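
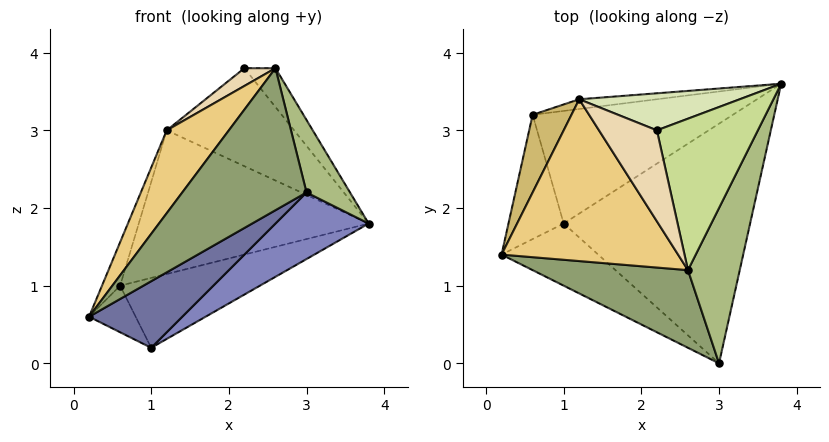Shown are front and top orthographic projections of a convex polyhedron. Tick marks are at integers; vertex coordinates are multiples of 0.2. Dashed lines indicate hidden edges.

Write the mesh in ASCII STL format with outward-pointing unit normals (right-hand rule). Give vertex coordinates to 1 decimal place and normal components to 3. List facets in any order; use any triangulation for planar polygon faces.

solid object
 facet normal 0.024 -0.731 -0.682
  outer loop
   vertex 1.0 1.8 0.2
   vertex 3.0 0.0 2.2
   vertex 0.2 1.4 0.6
  endloop
 endfacet
 facet normal 0.586 -0.217 -0.781
  outer loop
   vertex 1.0 1.8 0.2
   vertex 3.8 3.6 1.8
   vertex 3.0 0.0 2.2
  endloop
 endfacet
 facet normal -0.541 0.295 -0.787
  outer loop
   vertex 1.0 1.8 0.2
   vertex 0.2 1.4 0.6
   vertex 0.6 3.2 1.0
  endloop
 endfacet
 facet normal 0.145 0.522 -0.841
  outer loop
   vertex 1.0 1.8 0.2
   vertex 0.6 3.2 1.0
   vertex 3.8 3.6 1.8
  endloop
 endfacet
 facet normal -0.580 -0.714 0.391
  outer loop
   vertex 2.6 1.2 3.8
   vertex 0.2 1.4 0.6
   vertex 3.0 0.0 2.2
  endloop
 endfacet
 facet normal 0.921 -0.165 0.354
  outer loop
   vertex 2.6 1.2 3.8
   vertex 3.0 0.0 2.2
   vertex 3.8 3.6 1.8
  endloop
 endfacet
 facet normal 0.745 0.166 0.646
  outer loop
   vertex 2.6 1.2 3.8
   vertex 3.8 3.6 1.8
   vertex 2.2 3.0 3.8
  endloop
 endfacet
 facet normal 0.091 0.932 0.352
  outer loop
   vertex 1.2 3.4 3.0
   vertex 2.2 3.0 3.8
   vertex 3.8 3.6 1.8
  endloop
 endfacet
 facet normal -0.107 0.992 -0.067
  outer loop
   vertex 1.2 3.4 3.0
   vertex 3.8 3.6 1.8
   vertex 0.6 3.2 1.0
  endloop
 endfacet
 facet normal -0.951 0.151 0.270
  outer loop
   vertex 1.2 3.4 3.0
   vertex 0.6 3.2 1.0
   vertex 0.2 1.4 0.6
  endloop
 endfacet
 facet normal -0.775 -0.288 0.563
  outer loop
   vertex 1.2 3.4 3.0
   vertex 0.2 1.4 0.6
   vertex 2.6 1.2 3.8
  endloop
 endfacet
 facet normal -0.653 -0.145 0.743
  outer loop
   vertex 1.2 3.4 3.0
   vertex 2.6 1.2 3.8
   vertex 2.2 3.0 3.8
  endloop
 endfacet
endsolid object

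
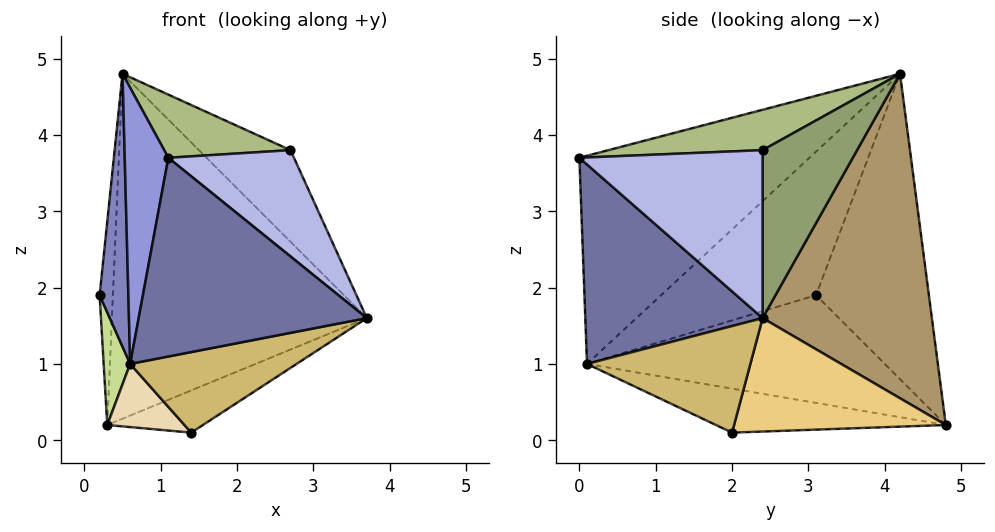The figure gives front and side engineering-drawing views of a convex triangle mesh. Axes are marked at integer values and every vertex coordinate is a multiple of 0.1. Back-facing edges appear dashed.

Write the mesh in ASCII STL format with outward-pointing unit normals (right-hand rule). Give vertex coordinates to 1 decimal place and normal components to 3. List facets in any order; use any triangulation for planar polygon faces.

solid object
 facet normal 0.607 -0.782 -0.141
  outer loop
   vertex 0.6 0.1 1.0
   vertex 3.7 2.4 1.6
   vertex 1.1 0.0 3.7
  endloop
 endfacet
 facet normal -0.969 -0.180 0.168
  outer loop
   vertex 0.6 0.1 1.0
   vertex 0.5 4.2 4.8
   vertex 0.2 3.1 1.9
  endloop
 endfacet
 facet normal -0.968 -0.183 0.172
  outer loop
   vertex 0.6 0.1 1.0
   vertex 1.1 0.0 3.7
   vertex 0.5 4.2 4.8
  endloop
 endfacet
 facet normal 0.772 -0.529 0.351
  outer loop
   vertex 2.7 2.4 3.8
   vertex 1.1 0.0 3.7
   vertex 3.7 2.4 1.6
  endloop
 endfacet
 facet normal 0.682 0.662 0.310
  outer loop
   vertex 2.7 2.4 3.8
   vertex 3.7 2.4 1.6
   vertex 0.5 4.2 4.8
  endloop
 endfacet
 facet normal 0.257 -0.210 0.943
  outer loop
   vertex 2.7 2.4 3.8
   vertex 0.5 4.2 4.8
   vertex 1.1 0.0 3.7
  endloop
 endfacet
 facet normal -0.985 -0.088 -0.146
  outer loop
   vertex 0.3 4.8 0.2
   vertex 0.6 0.1 1.0
   vertex 0.2 3.1 1.9
  endloop
 endfacet
 facet normal -0.991 0.117 0.058
  outer loop
   vertex 0.3 4.8 0.2
   vertex 0.2 3.1 1.9
   vertex 0.5 4.2 4.8
  endloop
 endfacet
 facet normal 0.551 0.830 0.084
  outer loop
   vertex 0.3 4.8 0.2
   vertex 0.5 4.2 4.8
   vertex 3.7 2.4 1.6
  endloop
 endfacet
 facet normal 0.525 -0.535 -0.662
  outer loop
   vertex 1.4 2.0 0.1
   vertex 3.7 2.4 1.6
   vertex 0.6 0.1 1.0
  endloop
 endfacet
 facet normal 0.504 0.228 -0.833
  outer loop
   vertex 1.4 2.0 0.1
   vertex 0.3 4.8 0.2
   vertex 3.7 2.4 1.6
  endloop
 endfacet
 facet normal -0.522 -0.175 -0.835
  outer loop
   vertex 1.4 2.0 0.1
   vertex 0.6 0.1 1.0
   vertex 0.3 4.8 0.2
  endloop
 endfacet
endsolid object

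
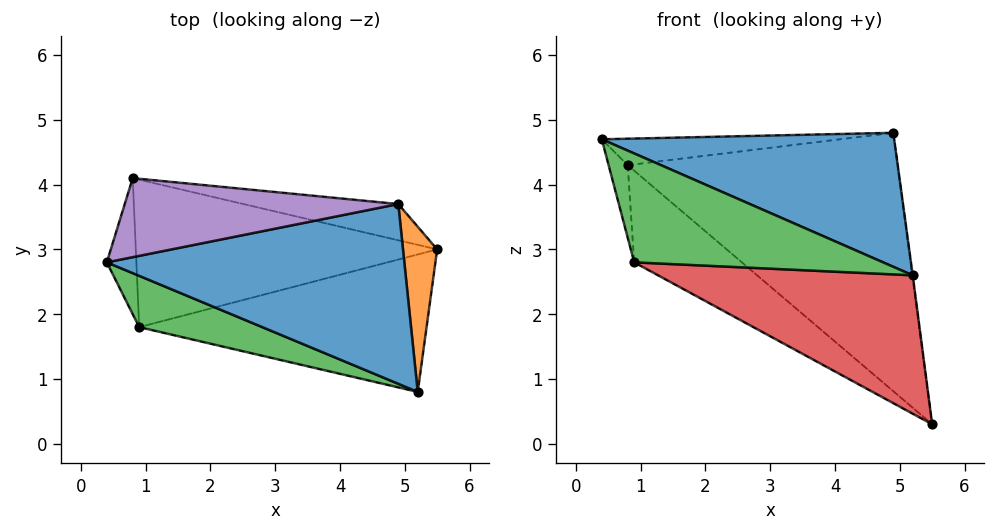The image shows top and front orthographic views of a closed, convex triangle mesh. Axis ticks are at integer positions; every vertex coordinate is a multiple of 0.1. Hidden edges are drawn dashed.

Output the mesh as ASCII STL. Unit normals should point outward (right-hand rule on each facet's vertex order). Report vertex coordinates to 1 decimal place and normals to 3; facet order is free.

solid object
 facet normal 0.101 -0.595 0.798
  outer loop
   vertex 4.9 3.7 4.8
   vertex 0.4 2.8 4.7
   vertex 5.2 0.8 2.6
  endloop
 endfacet
 facet normal 0.991 0.003 0.132
  outer loop
   vertex 4.9 3.7 4.8
   vertex 5.2 0.8 2.6
   vertex 5.5 3.0 0.3
  endloop
 endfacet
 facet normal -0.187 -0.889 0.418
  outer loop
   vertex 0.9 1.8 2.8
   vertex 5.2 0.8 2.6
   vertex 0.4 2.8 4.7
  endloop
 endfacet
 facet normal -0.194 -0.696 -0.691
  outer loop
   vertex 0.9 1.8 2.8
   vertex 5.5 3.0 0.3
   vertex 5.2 0.8 2.6
  endloop
 endfacet
 facet normal -0.084 0.317 0.945
  outer loop
   vertex 0.8 4.1 4.3
   vertex 0.4 2.8 4.7
   vertex 4.9 3.7 4.8
  endloop
 endfacet
 facet normal 0.113 0.984 -0.138
  outer loop
   vertex 0.8 4.1 4.3
   vertex 4.9 3.7 4.8
   vertex 5.5 3.0 0.3
  endloop
 endfacet
 facet normal -0.924 0.180 -0.338
  outer loop
   vertex 0.8 4.1 4.3
   vertex 0.9 1.8 2.8
   vertex 0.4 2.8 4.7
  endloop
 endfacet
 facet normal -0.514 0.453 -0.729
  outer loop
   vertex 0.8 4.1 4.3
   vertex 5.5 3.0 0.3
   vertex 0.9 1.8 2.8
  endloop
 endfacet
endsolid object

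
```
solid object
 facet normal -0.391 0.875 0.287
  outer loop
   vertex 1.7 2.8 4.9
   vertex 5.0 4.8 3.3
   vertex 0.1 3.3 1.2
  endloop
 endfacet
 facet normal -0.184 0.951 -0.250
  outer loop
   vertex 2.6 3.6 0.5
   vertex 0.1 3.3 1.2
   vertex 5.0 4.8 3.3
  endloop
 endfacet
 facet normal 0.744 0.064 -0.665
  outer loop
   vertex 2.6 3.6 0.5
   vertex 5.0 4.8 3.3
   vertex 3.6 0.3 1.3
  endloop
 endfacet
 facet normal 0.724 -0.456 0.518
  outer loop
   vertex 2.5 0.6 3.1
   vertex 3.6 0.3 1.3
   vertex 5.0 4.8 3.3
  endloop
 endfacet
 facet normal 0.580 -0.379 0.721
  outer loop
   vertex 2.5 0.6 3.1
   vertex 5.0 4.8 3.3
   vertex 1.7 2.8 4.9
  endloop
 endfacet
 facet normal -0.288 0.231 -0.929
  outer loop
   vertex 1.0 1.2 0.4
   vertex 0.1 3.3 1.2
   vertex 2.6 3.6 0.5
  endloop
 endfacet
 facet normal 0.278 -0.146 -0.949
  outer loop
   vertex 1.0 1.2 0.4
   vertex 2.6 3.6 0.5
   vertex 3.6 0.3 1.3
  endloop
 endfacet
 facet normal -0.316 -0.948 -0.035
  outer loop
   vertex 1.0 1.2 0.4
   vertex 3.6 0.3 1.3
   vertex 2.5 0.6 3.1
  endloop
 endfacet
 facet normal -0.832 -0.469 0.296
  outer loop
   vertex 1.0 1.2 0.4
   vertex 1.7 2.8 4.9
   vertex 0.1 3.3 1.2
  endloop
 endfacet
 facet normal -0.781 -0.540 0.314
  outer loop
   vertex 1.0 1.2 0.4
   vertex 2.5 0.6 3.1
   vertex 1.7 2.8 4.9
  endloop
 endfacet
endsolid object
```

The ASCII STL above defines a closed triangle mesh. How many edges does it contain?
15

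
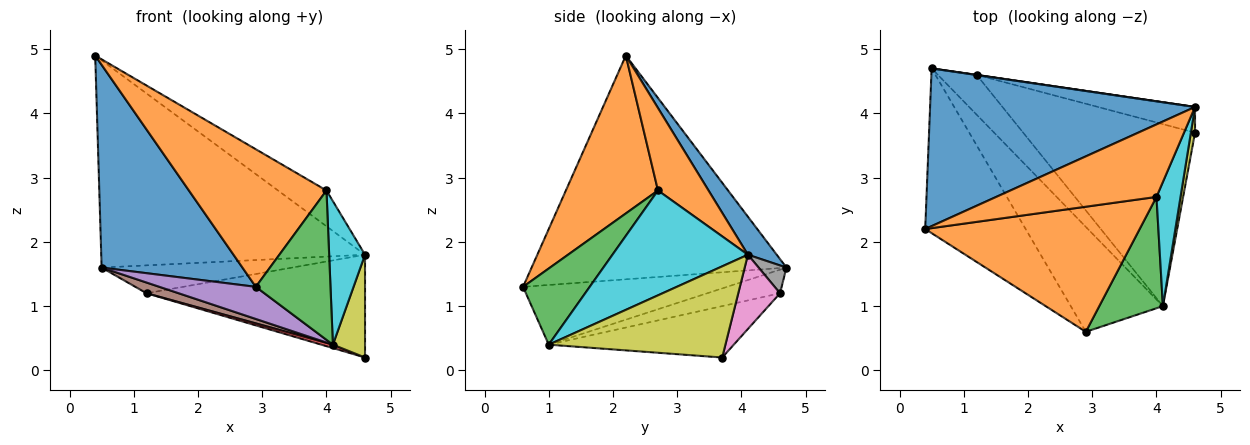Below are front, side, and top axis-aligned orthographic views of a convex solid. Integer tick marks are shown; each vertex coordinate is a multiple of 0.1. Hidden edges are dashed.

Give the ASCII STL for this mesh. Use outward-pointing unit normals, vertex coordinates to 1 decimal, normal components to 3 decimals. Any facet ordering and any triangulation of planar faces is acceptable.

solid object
 facet normal -0.815 -0.450 -0.366
  outer loop
   vertex 0.5 4.7 1.6
   vertex 2.9 0.6 1.3
   vertex 0.4 2.2 4.9
  endloop
 endfacet
 facet normal 0.444 -0.663 0.603
  outer loop
   vertex 4.0 2.7 2.8
   vertex 0.4 2.2 4.9
   vertex 2.9 0.6 1.3
  endloop
 endfacet
 facet normal 0.582 -0.652 0.486
  outer loop
   vertex 4.1 1.0 0.4
   vertex 4.0 2.7 2.8
   vertex 2.9 0.6 1.3
  endloop
 endfacet
 facet normal -0.286 -0.018 -0.958
  outer loop
   vertex 4.1 1.0 0.4
   vertex 1.2 4.6 1.2
   vertex 4.6 3.7 0.2
  endloop
 endfacet
 facet normal -0.527 -0.249 -0.813
  outer loop
   vertex 4.1 1.0 0.4
   vertex 2.9 0.6 1.3
   vertex 0.5 4.7 1.6
  endloop
 endfacet
 facet normal -0.507 -0.224 -0.832
  outer loop
   vertex 4.1 1.0 0.4
   vertex 0.5 4.7 1.6
   vertex 1.2 4.6 1.2
  endloop
 endfacet
 facet normal 0.182 0.954 -0.238
  outer loop
   vertex 4.6 4.1 1.8
   vertex 4.6 3.7 0.2
   vertex 1.2 4.6 1.2
  endloop
 endfacet
 facet normal 0.145 0.989 0.006
  outer loop
   vertex 4.6 4.1 1.8
   vertex 1.2 4.6 1.2
   vertex 0.5 4.7 1.6
  endloop
 endfacet
 facet normal 0.983 -0.179 0.045
  outer loop
   vertex 4.6 4.1 1.8
   vertex 4.1 1.0 0.4
   vertex 4.6 3.7 0.2
  endloop
 endfacet
 facet normal 0.944 -0.250 0.216
  outer loop
   vertex 4.6 4.1 1.8
   vertex 4.0 2.7 2.8
   vertex 4.1 1.0 0.4
  endloop
 endfacet
 facet normal 0.087 0.793 0.603
  outer loop
   vertex 4.6 4.1 1.8
   vertex 0.5 4.7 1.6
   vertex 0.4 2.2 4.9
  endloop
 endfacet
 facet normal 0.419 0.402 0.814
  outer loop
   vertex 4.6 4.1 1.8
   vertex 0.4 2.2 4.9
   vertex 4.0 2.7 2.8
  endloop
 endfacet
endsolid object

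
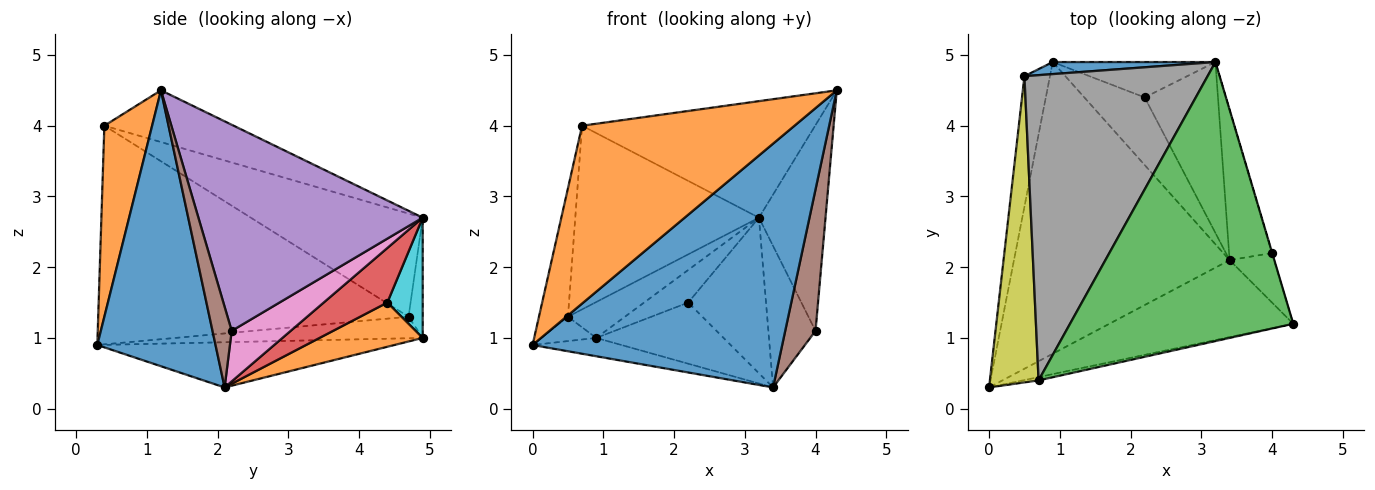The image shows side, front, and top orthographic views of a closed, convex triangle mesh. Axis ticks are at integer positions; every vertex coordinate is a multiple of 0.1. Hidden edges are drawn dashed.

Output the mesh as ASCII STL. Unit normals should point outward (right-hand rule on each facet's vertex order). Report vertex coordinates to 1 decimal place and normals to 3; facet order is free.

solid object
 facet normal 0.412 -0.869 -0.274
  outer loop
   vertex 3.4 2.1 0.3
   vertex 4.3 1.2 4.5
   vertex 0.0 0.3 0.9
  endloop
 endfacet
 facet normal 0.219 -0.975 -0.018
  outer loop
   vertex 0.7 0.4 4.0
   vertex 0.0 0.3 0.9
   vertex 4.3 1.2 4.5
  endloop
 endfacet
 facet normal -0.209 0.377 0.902
  outer loop
   vertex 0.7 0.4 4.0
   vertex 4.3 1.2 4.5
   vertex 3.2 4.9 2.7
  endloop
 endfacet
 facet normal 0.482 0.590 -0.648
  outer loop
   vertex 2.2 4.4 1.5
   vertex 3.2 4.9 2.7
   vertex 3.4 2.1 0.3
  endloop
 endfacet
 facet normal 0.959 0.285 -0.001
  outer loop
   vertex 4.0 2.2 1.1
   vertex 3.2 4.9 2.7
   vertex 4.3 1.2 4.5
  endloop
 endfacet
 facet normal 0.513 -0.810 -0.284
  outer loop
   vertex 4.0 2.2 1.1
   vertex 4.3 1.2 4.5
   vertex 3.4 2.1 0.3
  endloop
 endfacet
 facet normal 0.651 0.520 -0.553
  outer loop
   vertex 4.0 2.2 1.1
   vertex 3.4 2.1 0.3
   vertex 3.2 4.9 2.7
  endloop
 endfacet
 facet normal -0.435 0.464 0.772
  outer loop
   vertex 0.5 4.7 1.3
   vertex 0.7 0.4 4.0
   vertex 3.2 4.9 2.7
  endloop
 endfacet
 facet normal -0.972 0.091 0.217
  outer loop
   vertex 0.5 4.7 1.3
   vertex 0.0 0.3 0.9
   vertex 0.7 0.4 4.0
  endloop
 endfacet
 facet normal 0.478 0.595 -0.646
  outer loop
   vertex 0.9 4.9 1.0
   vertex 3.2 4.9 2.7
   vertex 2.2 4.4 1.5
  endloop
 endfacet
 facet normal -0.229 0.923 0.310
  outer loop
   vertex 0.9 4.9 1.0
   vertex 0.5 4.7 1.3
   vertex 3.2 4.9 2.7
  endloop
 endfacet
 facet normal 0.477 0.589 -0.652
  outer loop
   vertex 0.9 4.9 1.0
   vertex 2.2 4.4 1.5
   vertex 3.4 2.1 0.3
  endloop
 endfacet
 facet normal -0.205 0.061 -0.977
  outer loop
   vertex 0.9 4.9 1.0
   vertex 3.4 2.1 0.3
   vertex 0.0 0.3 0.9
  endloop
 endfacet
 facet normal -0.638 0.141 -0.757
  outer loop
   vertex 0.9 4.9 1.0
   vertex 0.0 0.3 0.9
   vertex 0.5 4.7 1.3
  endloop
 endfacet
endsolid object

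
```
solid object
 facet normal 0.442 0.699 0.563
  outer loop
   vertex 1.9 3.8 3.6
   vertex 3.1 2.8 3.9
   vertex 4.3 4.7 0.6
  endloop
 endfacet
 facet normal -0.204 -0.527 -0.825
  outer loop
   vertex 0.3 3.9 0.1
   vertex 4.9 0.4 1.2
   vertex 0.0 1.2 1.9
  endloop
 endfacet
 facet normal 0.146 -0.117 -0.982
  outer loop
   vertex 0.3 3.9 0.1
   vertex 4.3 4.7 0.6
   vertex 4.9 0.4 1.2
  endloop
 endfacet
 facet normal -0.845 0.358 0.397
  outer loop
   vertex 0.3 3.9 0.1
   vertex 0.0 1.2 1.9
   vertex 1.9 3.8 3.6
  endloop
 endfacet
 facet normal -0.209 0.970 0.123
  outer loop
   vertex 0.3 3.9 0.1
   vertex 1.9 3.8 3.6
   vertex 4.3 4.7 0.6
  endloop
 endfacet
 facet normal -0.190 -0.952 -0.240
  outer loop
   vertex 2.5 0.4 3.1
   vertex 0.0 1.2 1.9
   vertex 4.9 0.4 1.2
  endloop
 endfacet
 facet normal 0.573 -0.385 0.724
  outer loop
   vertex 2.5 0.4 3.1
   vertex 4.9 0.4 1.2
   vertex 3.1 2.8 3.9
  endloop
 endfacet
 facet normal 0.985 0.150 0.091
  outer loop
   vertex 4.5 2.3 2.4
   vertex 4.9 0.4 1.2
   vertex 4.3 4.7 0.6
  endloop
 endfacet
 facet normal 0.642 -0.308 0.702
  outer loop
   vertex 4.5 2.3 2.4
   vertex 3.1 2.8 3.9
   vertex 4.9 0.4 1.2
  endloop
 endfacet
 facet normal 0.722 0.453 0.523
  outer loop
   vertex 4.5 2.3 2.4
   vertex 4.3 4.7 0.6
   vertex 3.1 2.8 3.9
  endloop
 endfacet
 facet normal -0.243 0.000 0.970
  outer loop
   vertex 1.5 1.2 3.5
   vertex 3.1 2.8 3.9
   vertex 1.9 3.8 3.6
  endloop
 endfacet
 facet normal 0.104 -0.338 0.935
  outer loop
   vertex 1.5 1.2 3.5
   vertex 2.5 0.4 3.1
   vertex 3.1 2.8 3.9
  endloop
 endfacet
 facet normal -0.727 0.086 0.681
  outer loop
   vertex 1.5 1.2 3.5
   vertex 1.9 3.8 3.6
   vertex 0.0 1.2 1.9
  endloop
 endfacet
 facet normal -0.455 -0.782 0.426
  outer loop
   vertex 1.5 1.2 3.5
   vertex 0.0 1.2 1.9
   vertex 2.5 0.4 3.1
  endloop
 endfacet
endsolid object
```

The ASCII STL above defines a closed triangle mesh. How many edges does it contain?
21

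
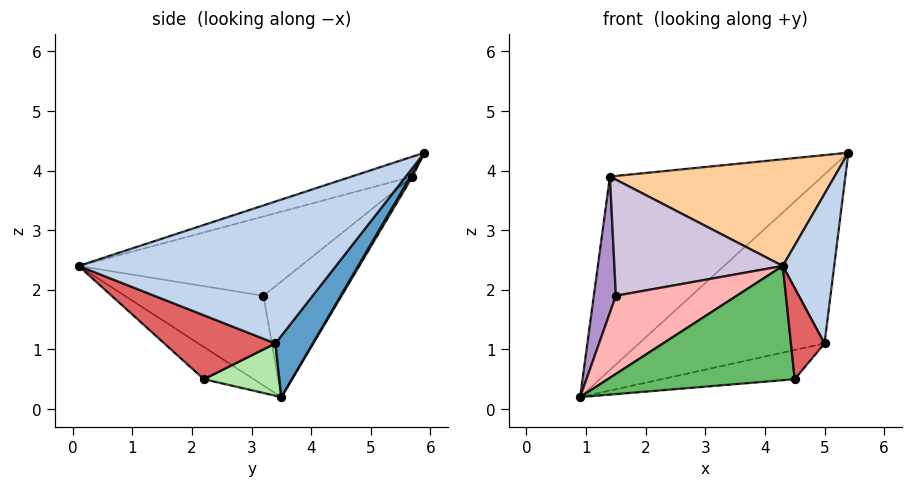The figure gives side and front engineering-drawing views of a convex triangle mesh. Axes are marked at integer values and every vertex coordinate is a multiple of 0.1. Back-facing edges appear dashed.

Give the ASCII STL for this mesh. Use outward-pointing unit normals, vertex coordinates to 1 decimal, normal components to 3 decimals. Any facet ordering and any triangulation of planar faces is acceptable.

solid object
 facet normal 0.155 0.769 -0.620
  outer loop
   vertex 5.0 3.4 1.1
   vertex 0.9 3.5 0.2
   vertex 5.4 5.9 4.3
  endloop
 endfacet
 facet normal 0.980 -0.196 0.031
  outer loop
   vertex 5.0 3.4 1.1
   vertex 5.4 5.9 4.3
   vertex 4.3 0.1 2.4
  endloop
 endfacet
 facet normal 0.008 0.859 -0.512
  outer loop
   vertex 1.4 5.7 3.9
   vertex 5.4 5.9 4.3
   vertex 0.9 3.5 0.2
  endloop
 endfacet
 facet normal -0.080 -0.297 0.952
  outer loop
   vertex 1.4 5.7 3.9
   vertex 4.3 0.1 2.4
   vertex 5.4 5.9 4.3
  endloop
 endfacet
 facet normal -0.174 -0.652 -0.738
  outer loop
   vertex 4.5 2.2 0.5
   vertex 4.3 0.1 2.4
   vertex 0.9 3.5 0.2
  endloop
 endfacet
 facet normal 0.208 0.367 -0.907
  outer loop
   vertex 4.5 2.2 0.5
   vertex 0.9 3.5 0.2
   vertex 5.0 3.4 1.1
  endloop
 endfacet
 facet normal 0.935 -0.283 -0.214
  outer loop
   vertex 4.5 2.2 0.5
   vertex 5.0 3.4 1.1
   vertex 4.3 0.1 2.4
  endloop
 endfacet
 facet normal -0.746 -0.650 0.149
  outer loop
   vertex 1.5 3.2 1.9
   vertex 0.9 3.5 0.2
   vertex 4.3 0.1 2.4
  endloop
 endfacet
 facet normal -0.924 -0.261 0.280
  outer loop
   vertex 1.5 3.2 1.9
   vertex 1.4 5.7 3.9
   vertex 0.9 3.5 0.2
  endloop
 endfacet
 facet normal -0.648 -0.491 0.582
  outer loop
   vertex 1.5 3.2 1.9
   vertex 4.3 0.1 2.4
   vertex 1.4 5.7 3.9
  endloop
 endfacet
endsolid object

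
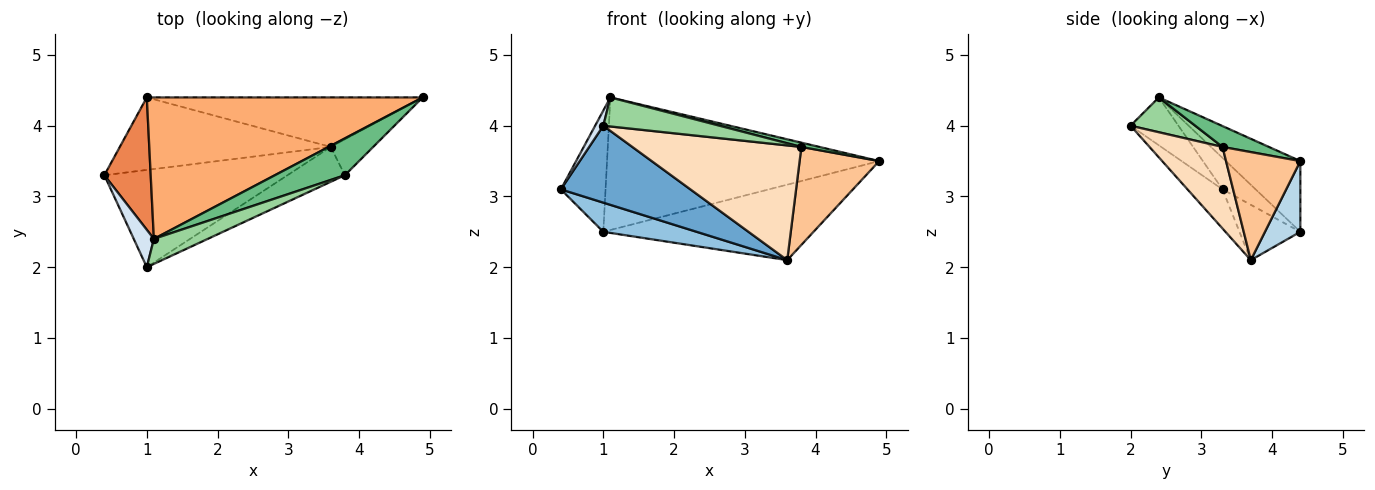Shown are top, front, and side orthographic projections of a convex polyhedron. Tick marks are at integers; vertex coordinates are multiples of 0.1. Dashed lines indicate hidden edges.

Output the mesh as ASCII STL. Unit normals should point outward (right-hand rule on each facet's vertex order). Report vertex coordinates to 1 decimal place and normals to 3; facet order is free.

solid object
 facet normal -0.165 -0.612 -0.774
  outer loop
   vertex 3.6 3.7 2.1
   vertex 1.0 2.0 4.0
   vertex 0.4 3.3 3.1
  endloop
 endfacet
 facet normal -0.236 -0.363 -0.901
  outer loop
   vertex 1.0 4.4 2.5
   vertex 3.6 3.7 2.1
   vertex 0.4 3.3 3.1
  endloop
 endfacet
 facet normal 0.139 0.828 -0.543
  outer loop
   vertex 1.0 4.4 2.5
   vertex 4.9 4.4 3.5
   vertex 3.6 3.7 2.1
  endloop
 endfacet
 facet normal -0.911 -0.155 0.383
  outer loop
   vertex 1.1 2.4 4.4
   vertex 0.4 3.3 3.1
   vertex 1.0 2.0 4.0
  endloop
 endfacet
 facet normal -0.448 0.604 0.659
  outer loop
   vertex 1.1 2.4 4.4
   vertex 1.0 4.4 2.5
   vertex 0.4 3.3 3.1
  endloop
 endfacet
 facet normal -0.184 0.672 0.717
  outer loop
   vertex 1.1 2.4 4.4
   vertex 4.9 4.4 3.5
   vertex 1.0 4.4 2.5
  endloop
 endfacet
 facet normal 0.659 -0.706 -0.259
  outer loop
   vertex 3.8 3.3 3.7
   vertex 3.6 3.7 2.1
   vertex 4.9 4.4 3.5
  endloop
 endfacet
 facet normal 0.382 -0.884 -0.269
  outer loop
   vertex 3.8 3.3 3.7
   vertex 1.0 2.0 4.0
   vertex 3.6 3.7 2.1
  endloop
 endfacet
 facet normal 0.284 -0.111 0.952
  outer loop
   vertex 3.8 3.3 3.7
   vertex 4.9 4.4 3.5
   vertex 1.1 2.4 4.4
  endloop
 endfacet
 facet normal 0.389 -0.698 0.601
  outer loop
   vertex 3.8 3.3 3.7
   vertex 1.1 2.4 4.4
   vertex 1.0 2.0 4.0
  endloop
 endfacet
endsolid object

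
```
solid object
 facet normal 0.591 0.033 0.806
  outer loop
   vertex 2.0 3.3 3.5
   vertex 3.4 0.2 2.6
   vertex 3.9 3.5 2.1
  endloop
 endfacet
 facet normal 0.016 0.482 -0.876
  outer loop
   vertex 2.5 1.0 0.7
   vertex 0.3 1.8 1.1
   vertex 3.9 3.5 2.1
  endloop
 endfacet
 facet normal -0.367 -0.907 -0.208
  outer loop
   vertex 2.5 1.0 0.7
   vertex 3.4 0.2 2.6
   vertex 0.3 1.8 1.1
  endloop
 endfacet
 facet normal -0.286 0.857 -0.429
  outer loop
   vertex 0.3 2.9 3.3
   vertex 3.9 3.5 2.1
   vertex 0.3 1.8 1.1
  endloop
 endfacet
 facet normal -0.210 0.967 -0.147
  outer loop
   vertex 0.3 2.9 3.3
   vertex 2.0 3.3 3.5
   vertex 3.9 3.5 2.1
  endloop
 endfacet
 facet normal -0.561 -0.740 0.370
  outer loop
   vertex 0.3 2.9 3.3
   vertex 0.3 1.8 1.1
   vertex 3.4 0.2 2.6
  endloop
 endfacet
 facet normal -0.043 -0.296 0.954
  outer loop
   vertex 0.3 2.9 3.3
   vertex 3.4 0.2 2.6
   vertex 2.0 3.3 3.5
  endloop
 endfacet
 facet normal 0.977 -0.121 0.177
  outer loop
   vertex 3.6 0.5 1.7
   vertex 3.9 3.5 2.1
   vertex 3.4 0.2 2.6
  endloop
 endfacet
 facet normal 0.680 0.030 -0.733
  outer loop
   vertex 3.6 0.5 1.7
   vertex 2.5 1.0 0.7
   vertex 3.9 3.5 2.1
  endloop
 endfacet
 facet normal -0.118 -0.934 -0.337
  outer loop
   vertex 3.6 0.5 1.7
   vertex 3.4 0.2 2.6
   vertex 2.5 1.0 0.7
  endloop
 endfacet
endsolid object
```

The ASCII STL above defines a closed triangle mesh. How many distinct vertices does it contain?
7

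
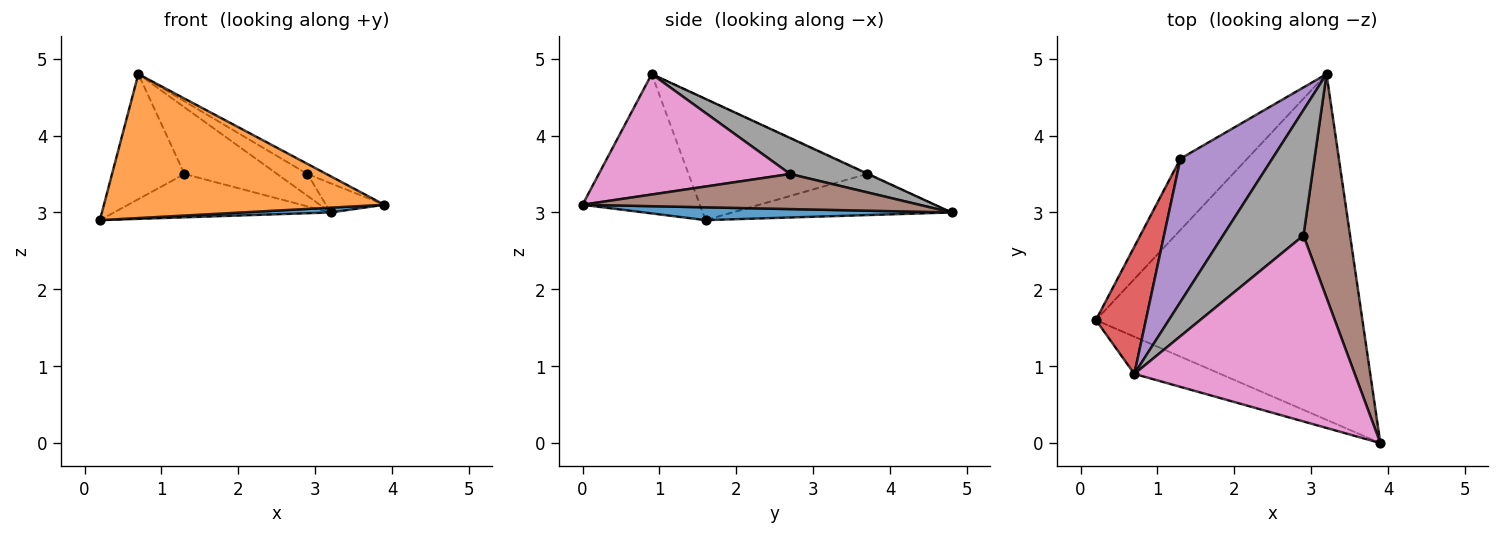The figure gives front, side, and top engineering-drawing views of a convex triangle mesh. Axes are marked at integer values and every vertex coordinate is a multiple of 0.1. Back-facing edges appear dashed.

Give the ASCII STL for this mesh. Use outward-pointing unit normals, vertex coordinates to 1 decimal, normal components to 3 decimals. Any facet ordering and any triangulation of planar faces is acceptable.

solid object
 facet normal 0.048 -0.014 -0.999
  outer loop
   vertex 3.2 4.8 3.0
   vertex 3.9 0.0 3.1
   vertex 0.2 1.6 2.9
  endloop
 endfacet
 facet normal -0.376 -0.897 -0.232
  outer loop
   vertex 0.7 0.9 4.8
   vertex 0.2 1.6 2.9
   vertex 3.9 0.0 3.1
  endloop
 endfacet
 facet normal -0.465 0.460 -0.756
  outer loop
   vertex 1.3 3.7 3.5
   vertex 3.2 4.8 3.0
   vertex 0.2 1.6 2.9
  endloop
 endfacet
 facet normal -0.865 0.351 0.357
  outer loop
   vertex 1.3 3.7 3.5
   vertex 0.2 1.6 2.9
   vertex 0.7 0.9 4.8
  endloop
 endfacet
 facet normal -0.006 0.422 0.907
  outer loop
   vertex 1.3 3.7 3.5
   vertex 0.7 0.9 4.8
   vertex 3.2 4.8 3.0
  endloop
 endfacet
 facet normal 0.598 0.104 0.795
  outer loop
   vertex 2.9 2.7 3.5
   vertex 3.9 0.0 3.1
   vertex 3.2 4.8 3.0
  endloop
 endfacet
 facet normal 0.479 0.048 0.877
  outer loop
   vertex 2.9 2.7 3.5
   vertex 0.7 0.9 4.8
   vertex 3.9 0.0 3.1
  endloop
 endfacet
 facet normal 0.404 0.157 0.901
  outer loop
   vertex 2.9 2.7 3.5
   vertex 3.2 4.8 3.0
   vertex 0.7 0.9 4.8
  endloop
 endfacet
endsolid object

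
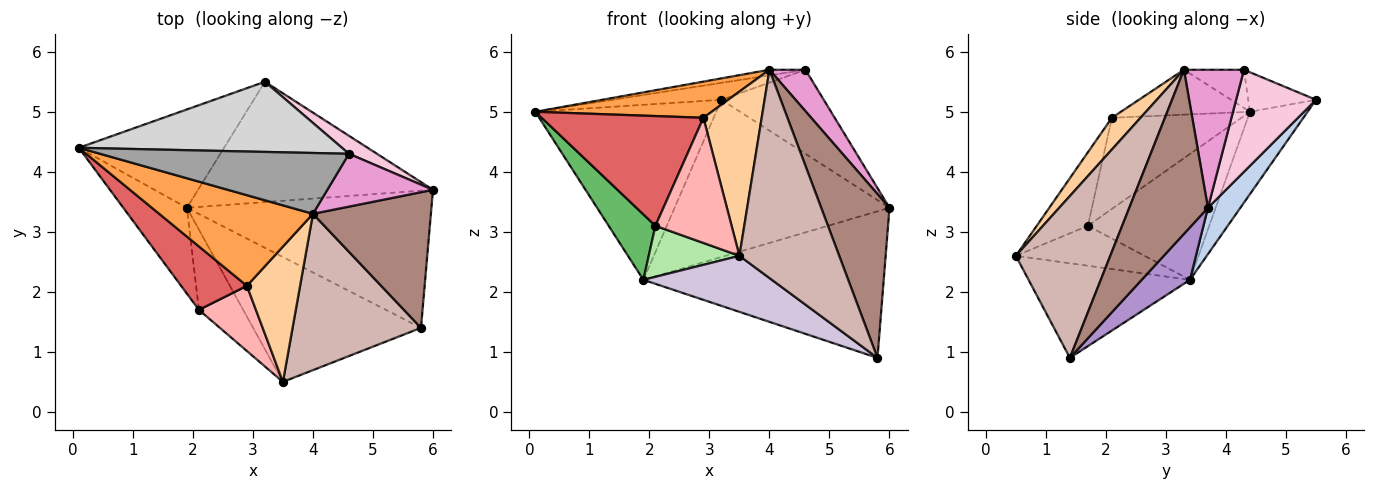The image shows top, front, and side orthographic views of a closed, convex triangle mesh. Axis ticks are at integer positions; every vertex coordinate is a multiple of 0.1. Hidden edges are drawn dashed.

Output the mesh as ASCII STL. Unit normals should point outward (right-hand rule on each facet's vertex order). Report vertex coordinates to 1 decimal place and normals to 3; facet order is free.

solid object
 facet normal -0.268 0.840 -0.472
  outer loop
   vertex 3.2 5.5 5.2
   vertex 1.9 3.4 2.2
   vertex 0.1 4.4 5.0
  endloop
 endfacet
 facet normal 0.119 0.788 -0.603
  outer loop
   vertex 3.2 5.5 5.2
   vertex 6.0 3.7 3.4
   vertex 1.9 3.4 2.2
  endloop
 endfacet
 facet normal -0.262 -0.358 0.896
  outer loop
   vertex 2.9 2.1 4.9
   vertex 4.0 3.3 5.7
   vertex 0.1 4.4 5.0
  endloop
 endfacet
 facet normal 0.355 -0.722 0.595
  outer loop
   vertex 2.9 2.1 4.9
   vertex 3.5 0.5 2.6
   vertex 4.0 3.3 5.7
  endloop
 endfacet
 facet normal -0.844 -0.325 -0.426
  outer loop
   vertex 2.1 1.7 3.1
   vertex 0.1 4.4 5.0
   vertex 1.9 3.4 2.2
  endloop
 endfacet
 facet normal -0.606 -0.427 -0.672
  outer loop
   vertex 2.1 1.7 3.1
   vertex 1.9 3.4 2.2
   vertex 3.5 0.5 2.6
  endloop
 endfacet
 facet normal -0.570 -0.711 0.411
  outer loop
   vertex 2.1 1.7 3.1
   vertex 2.9 2.1 4.9
   vertex 0.1 4.4 5.0
  endloop
 endfacet
 facet normal -0.512 -0.762 0.397
  outer loop
   vertex 2.1 1.7 3.1
   vertex 3.5 0.5 2.6
   vertex 2.9 2.1 4.9
  endloop
 endfacet
 facet normal 0.145 0.722 -0.676
  outer loop
   vertex 5.8 1.4 0.9
   vertex 1.9 3.4 2.2
   vertex 6.0 3.7 3.4
  endloop
 endfacet
 facet normal -0.457 -0.364 -0.811
  outer loop
   vertex 5.8 1.4 0.9
   vertex 3.5 0.5 2.6
   vertex 1.9 3.4 2.2
  endloop
 endfacet
 facet normal 0.664 -0.576 0.477
  outer loop
   vertex 5.8 1.4 0.9
   vertex 6.0 3.7 3.4
   vertex 4.0 3.3 5.7
  endloop
 endfacet
 facet normal 0.603 -0.638 0.479
  outer loop
   vertex 5.8 1.4 0.9
   vertex 4.0 3.3 5.7
   vertex 3.5 0.5 2.6
  endloop
 endfacet
 facet normal 0.717 -0.430 0.549
  outer loop
   vertex 4.6 4.3 5.7
   vertex 4.0 3.3 5.7
   vertex 6.0 3.7 3.4
  endloop
 endfacet
 facet normal 0.607 0.777 0.167
  outer loop
   vertex 4.6 4.3 5.7
   vertex 6.0 3.7 3.4
   vertex 3.2 5.5 5.2
  endloop
 endfacet
 facet normal -0.151 0.091 0.984
  outer loop
   vertex 4.6 4.3 5.7
   vertex 0.1 4.4 5.0
   vertex 4.0 3.3 5.7
  endloop
 endfacet
 facet normal -0.144 0.232 0.962
  outer loop
   vertex 4.6 4.3 5.7
   vertex 3.2 5.5 5.2
   vertex 0.1 4.4 5.0
  endloop
 endfacet
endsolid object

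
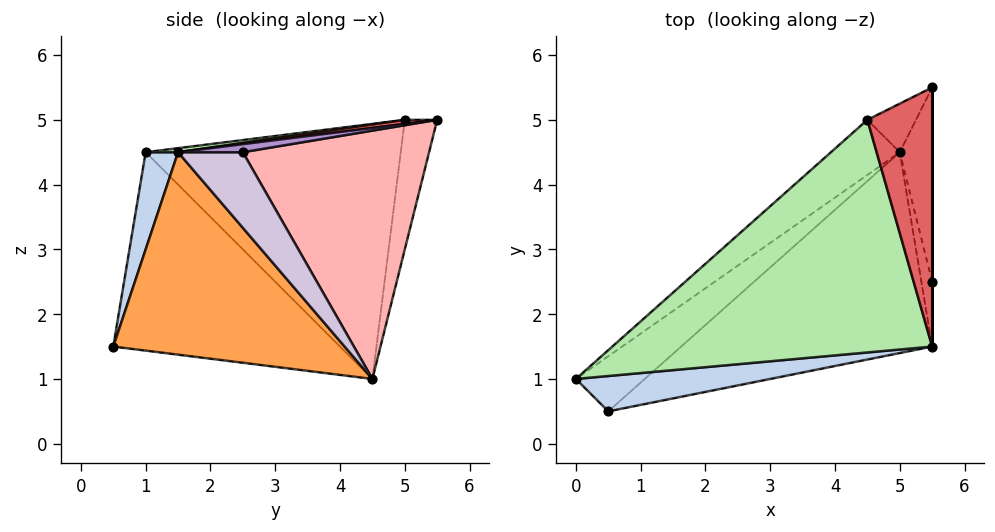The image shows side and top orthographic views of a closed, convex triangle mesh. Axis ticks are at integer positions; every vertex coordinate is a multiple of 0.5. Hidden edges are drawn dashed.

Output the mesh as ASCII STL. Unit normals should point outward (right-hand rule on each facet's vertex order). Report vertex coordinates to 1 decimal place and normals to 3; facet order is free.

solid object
 facet normal -0.661 0.715 -0.229
  outer loop
   vertex 5.0 4.5 1.0
   vertex 0.5 0.5 1.5
   vertex 0.0 1.0 4.5
  endloop
 endfacet
 facet normal 0.089 -0.980 0.178
  outer loop
   vertex 5.5 1.5 4.5
   vertex 0.0 1.0 4.5
   vertex 0.5 0.5 1.5
  endloop
 endfacet
 facet normal 0.489 -0.626 -0.607
  outer loop
   vertex 5.5 1.5 4.5
   vertex 0.5 0.5 1.5
   vertex 5.0 4.5 1.0
  endloop
 endfacet
 facet normal -0.643 0.746 -0.174
  outer loop
   vertex 4.5 5.0 5.0
   vertex 5.0 4.5 1.0
   vertex 0.0 1.0 4.5
  endloop
 endfacet
 facet normal -0.441 0.882 -0.165
  outer loop
   vertex 4.5 5.0 5.0
   vertex 5.5 5.5 5.0
   vertex 5.0 4.5 1.0
  endloop
 endfacet
 facet normal 0.013 -0.138 0.990
  outer loop
   vertex 4.5 5.0 5.0
   vertex 0.0 1.0 4.5
   vertex 5.5 1.5 4.5
  endloop
 endfacet
 facet normal 0.062 -0.124 0.990
  outer loop
   vertex 4.5 5.0 5.0
   vertex 5.5 1.5 4.5
   vertex 5.5 5.5 5.0
  endloop
 endfacet
 facet normal 0.991 0.022 -0.129
  outer loop
   vertex 5.5 2.5 4.5
   vertex 5.0 4.5 1.0
   vertex 5.5 5.5 5.0
  endloop
 endfacet
 facet normal 1.000 0.000 0.000
  outer loop
   vertex 5.5 2.5 4.5
   vertex 5.5 5.5 5.0
   vertex 5.5 1.5 4.5
  endloop
 endfacet
 facet normal 0.990 0.000 -0.141
  outer loop
   vertex 5.5 2.5 4.5
   vertex 5.5 1.5 4.5
   vertex 5.0 4.5 1.0
  endloop
 endfacet
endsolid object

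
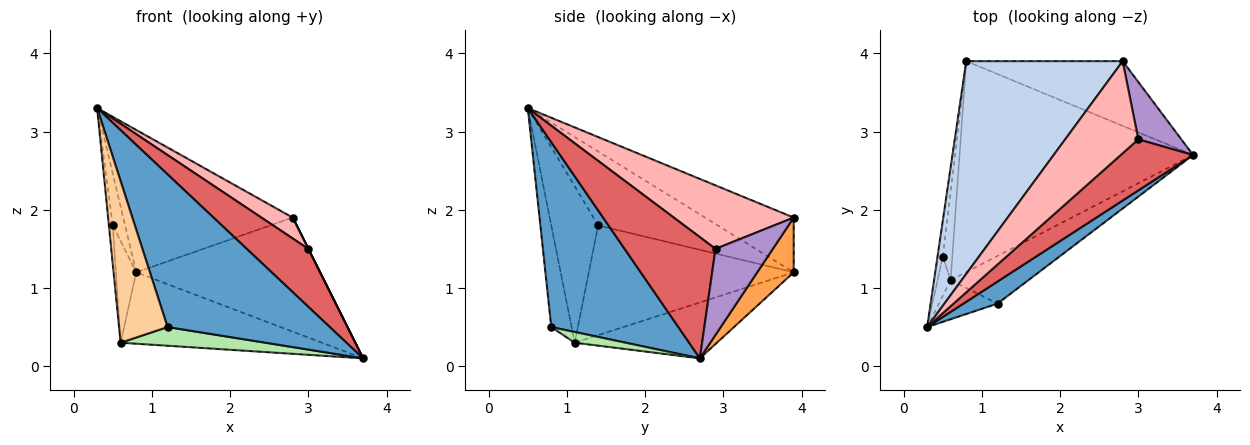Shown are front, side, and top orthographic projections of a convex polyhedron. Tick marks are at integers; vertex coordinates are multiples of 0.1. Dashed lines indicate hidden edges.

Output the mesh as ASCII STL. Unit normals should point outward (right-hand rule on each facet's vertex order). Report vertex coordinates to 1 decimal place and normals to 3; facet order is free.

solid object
 facet normal 0.613 -0.782 0.113
  outer loop
   vertex 1.2 0.8 0.5
   vertex 3.7 2.7 0.1
   vertex 0.3 0.5 3.3
  endloop
 endfacet
 facet normal -0.279 0.534 0.798
  outer loop
   vertex 2.8 3.9 1.9
   vertex 0.8 3.9 1.2
   vertex 0.3 0.5 3.3
  endloop
 endfacet
 facet normal 0.170 0.857 -0.486
  outer loop
   vertex 2.8 3.9 1.9
   vertex 3.7 2.7 0.1
   vertex 0.8 3.9 1.2
  endloop
 endfacet
 facet normal -0.377 -0.900 -0.218
  outer loop
   vertex 0.6 1.1 0.3
   vertex 1.2 0.8 0.5
   vertex 0.3 0.5 3.3
  endloop
 endfacet
 facet normal -0.221 0.313 -0.924
  outer loop
   vertex 0.6 1.1 0.3
   vertex 0.8 3.9 1.2
   vertex 3.7 2.7 0.1
  endloop
 endfacet
 facet normal 0.127 -0.362 -0.924
  outer loop
   vertex 0.6 1.1 0.3
   vertex 3.7 2.7 0.1
   vertex 1.2 0.8 0.5
  endloop
 endfacet
 facet normal 0.742 -0.503 0.443
  outer loop
   vertex 3.0 2.9 1.5
   vertex 0.3 0.5 3.3
   vertex 3.7 2.7 0.1
  endloop
 endfacet
 facet normal 0.646 -0.169 0.744
  outer loop
   vertex 3.0 2.9 1.5
   vertex 2.8 3.9 1.9
   vertex 0.3 0.5 3.3
  endloop
 endfacet
 facet normal 0.894 0.000 0.447
  outer loop
   vertex 3.0 2.9 1.5
   vertex 3.7 2.7 0.1
   vertex 2.8 3.9 1.9
  endloop
 endfacet
 facet normal -0.992 0.102 -0.071
  outer loop
   vertex 0.5 1.4 1.8
   vertex 0.3 0.5 3.3
   vertex 0.8 3.9 1.2
  endloop
 endfacet
 facet normal -0.993 0.083 -0.083
  outer loop
   vertex 0.5 1.4 1.8
   vertex 0.6 1.1 0.3
   vertex 0.3 0.5 3.3
  endloop
 endfacet
 facet normal -0.991 0.098 -0.086
  outer loop
   vertex 0.5 1.4 1.8
   vertex 0.8 3.9 1.2
   vertex 0.6 1.1 0.3
  endloop
 endfacet
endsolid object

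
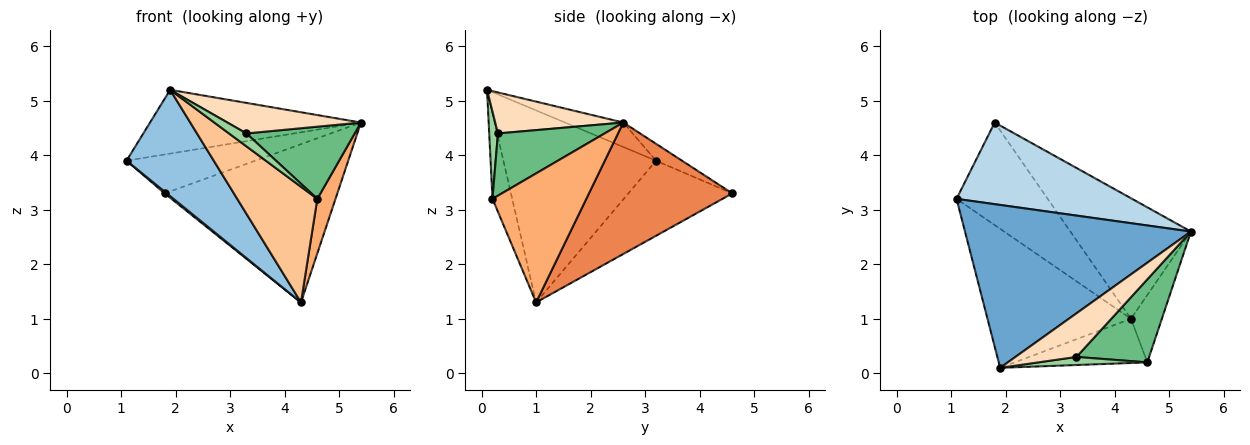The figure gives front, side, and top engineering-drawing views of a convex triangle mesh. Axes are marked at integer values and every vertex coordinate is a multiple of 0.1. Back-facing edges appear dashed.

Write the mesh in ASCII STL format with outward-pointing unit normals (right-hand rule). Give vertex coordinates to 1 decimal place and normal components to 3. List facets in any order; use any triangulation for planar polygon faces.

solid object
 facet normal -0.100 0.363 0.927
  outer loop
   vertex 1.9 0.1 5.2
   vertex 5.4 2.6 4.6
   vertex 1.1 3.2 3.9
  endloop
 endfacet
 facet normal -0.728 -0.416 -0.544
  outer loop
   vertex 4.3 1.0 1.3
   vertex 1.9 0.1 5.2
   vertex 1.1 3.2 3.9
  endloop
 endfacet
 facet normal -0.087 0.429 0.899
  outer loop
   vertex 1.8 4.6 3.3
   vertex 1.1 3.2 3.9
   vertex 5.4 2.6 4.6
  endloop
 endfacet
 facet normal -0.636 -0.013 -0.772
  outer loop
   vertex 1.8 4.6 3.3
   vertex 4.3 1.0 1.3
   vertex 1.1 3.2 3.9
  endloop
 endfacet
 facet normal 0.551 0.664 -0.506
  outer loop
   vertex 1.8 4.6 3.3
   vertex 5.4 2.6 4.6
   vertex 4.3 1.0 1.3
  endloop
 endfacet
 facet normal 0.956 -0.185 -0.229
  outer loop
   vertex 4.6 0.2 3.2
   vertex 4.3 1.0 1.3
   vertex 5.4 2.6 4.6
  endloop
 endfacet
 facet normal -0.224 -0.910 -0.348
  outer loop
   vertex 4.6 0.2 3.2
   vertex 1.9 0.1 5.2
   vertex 4.3 1.0 1.3
  endloop
 endfacet
 facet normal 0.482 -0.502 0.718
  outer loop
   vertex 3.3 0.3 4.4
   vertex 5.4 2.6 4.6
   vertex 1.9 0.1 5.2
  endloop
 endfacet
 facet normal 0.543 -0.551 0.634
  outer loop
   vertex 3.3 0.3 4.4
   vertex 4.6 0.2 3.2
   vertex 5.4 2.6 4.6
  endloop
 endfacet
 facet normal 0.390 -0.781 0.488
  outer loop
   vertex 3.3 0.3 4.4
   vertex 1.9 0.1 5.2
   vertex 4.6 0.2 3.2
  endloop
 endfacet
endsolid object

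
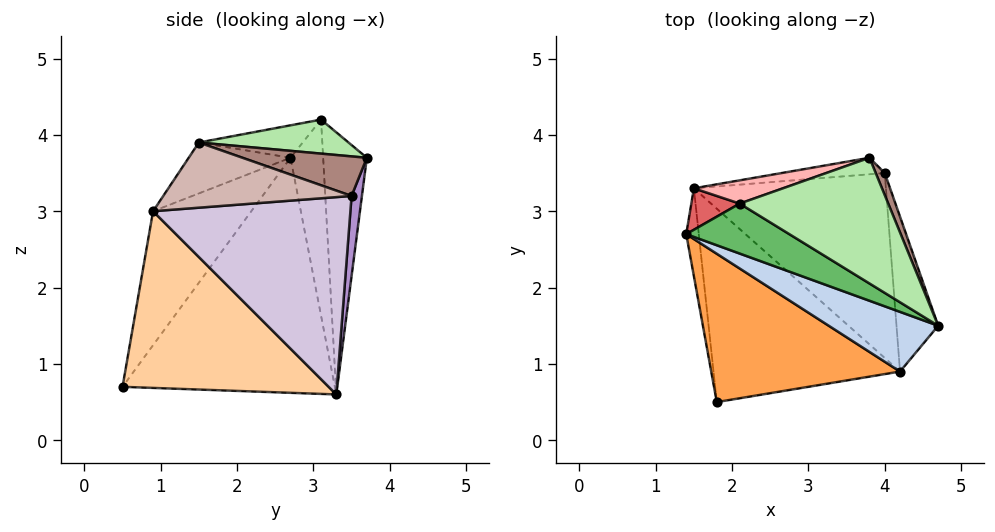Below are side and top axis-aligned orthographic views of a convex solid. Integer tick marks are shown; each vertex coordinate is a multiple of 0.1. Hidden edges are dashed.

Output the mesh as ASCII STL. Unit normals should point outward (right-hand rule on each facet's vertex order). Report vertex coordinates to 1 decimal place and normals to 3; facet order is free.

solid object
 facet normal -0.993 -0.108 -0.053
  outer loop
   vertex 1.5 3.3 0.6
   vertex 1.8 0.5 0.7
   vertex 1.4 2.7 3.7
  endloop
 endfacet
 facet normal -0.297 -0.710 0.638
  outer loop
   vertex 4.2 0.9 3.0
   vertex 4.7 1.5 3.9
   vertex 1.4 2.7 3.7
  endloop
 endfacet
 facet normal -0.367 -0.773 0.518
  outer loop
   vertex 4.2 0.9 3.0
   vertex 1.4 2.7 3.7
   vertex 1.8 0.5 0.7
  endloop
 endfacet
 facet normal 0.687 0.048 -0.725
  outer loop
   vertex 4.2 0.9 3.0
   vertex 1.8 0.5 0.7
   vertex 1.5 3.3 0.6
  endloop
 endfacet
 facet normal -0.250 -0.555 0.794
  outer loop
   vertex 2.1 3.1 4.2
   vertex 1.4 2.7 3.7
   vertex 4.7 1.5 3.9
  endloop
 endfacet
 facet normal 0.220 0.177 0.959
  outer loop
   vertex 2.1 3.1 4.2
   vertex 4.7 1.5 3.9
   vertex 3.8 3.7 3.7
  endloop
 endfacet
 facet normal -0.564 0.814 0.139
  outer loop
   vertex 2.1 3.1 4.2
   vertex 1.5 3.3 0.6
   vertex 1.4 2.7 3.7
  endloop
 endfacet
 facet normal -0.304 0.947 0.103
  outer loop
   vertex 2.1 3.1 4.2
   vertex 3.8 3.7 3.7
   vertex 1.5 3.3 0.6
  endloop
 endfacet
 facet normal 0.221 0.933 -0.285
  outer loop
   vertex 4.0 3.5 3.2
   vertex 1.5 3.3 0.6
   vertex 3.8 3.7 3.7
  endloop
 endfacet
 facet normal 0.712 0.108 -0.693
  outer loop
   vertex 4.0 3.5 3.2
   vertex 4.2 0.9 3.0
   vertex 1.5 3.3 0.6
  endloop
 endfacet
 facet normal 0.899 0.386 0.205
  outer loop
   vertex 4.0 3.5 3.2
   vertex 3.8 3.7 3.7
   vertex 4.7 1.5 3.9
  endloop
 endfacet
 facet normal 0.838 0.106 -0.536
  outer loop
   vertex 4.0 3.5 3.2
   vertex 4.7 1.5 3.9
   vertex 4.2 0.9 3.0
  endloop
 endfacet
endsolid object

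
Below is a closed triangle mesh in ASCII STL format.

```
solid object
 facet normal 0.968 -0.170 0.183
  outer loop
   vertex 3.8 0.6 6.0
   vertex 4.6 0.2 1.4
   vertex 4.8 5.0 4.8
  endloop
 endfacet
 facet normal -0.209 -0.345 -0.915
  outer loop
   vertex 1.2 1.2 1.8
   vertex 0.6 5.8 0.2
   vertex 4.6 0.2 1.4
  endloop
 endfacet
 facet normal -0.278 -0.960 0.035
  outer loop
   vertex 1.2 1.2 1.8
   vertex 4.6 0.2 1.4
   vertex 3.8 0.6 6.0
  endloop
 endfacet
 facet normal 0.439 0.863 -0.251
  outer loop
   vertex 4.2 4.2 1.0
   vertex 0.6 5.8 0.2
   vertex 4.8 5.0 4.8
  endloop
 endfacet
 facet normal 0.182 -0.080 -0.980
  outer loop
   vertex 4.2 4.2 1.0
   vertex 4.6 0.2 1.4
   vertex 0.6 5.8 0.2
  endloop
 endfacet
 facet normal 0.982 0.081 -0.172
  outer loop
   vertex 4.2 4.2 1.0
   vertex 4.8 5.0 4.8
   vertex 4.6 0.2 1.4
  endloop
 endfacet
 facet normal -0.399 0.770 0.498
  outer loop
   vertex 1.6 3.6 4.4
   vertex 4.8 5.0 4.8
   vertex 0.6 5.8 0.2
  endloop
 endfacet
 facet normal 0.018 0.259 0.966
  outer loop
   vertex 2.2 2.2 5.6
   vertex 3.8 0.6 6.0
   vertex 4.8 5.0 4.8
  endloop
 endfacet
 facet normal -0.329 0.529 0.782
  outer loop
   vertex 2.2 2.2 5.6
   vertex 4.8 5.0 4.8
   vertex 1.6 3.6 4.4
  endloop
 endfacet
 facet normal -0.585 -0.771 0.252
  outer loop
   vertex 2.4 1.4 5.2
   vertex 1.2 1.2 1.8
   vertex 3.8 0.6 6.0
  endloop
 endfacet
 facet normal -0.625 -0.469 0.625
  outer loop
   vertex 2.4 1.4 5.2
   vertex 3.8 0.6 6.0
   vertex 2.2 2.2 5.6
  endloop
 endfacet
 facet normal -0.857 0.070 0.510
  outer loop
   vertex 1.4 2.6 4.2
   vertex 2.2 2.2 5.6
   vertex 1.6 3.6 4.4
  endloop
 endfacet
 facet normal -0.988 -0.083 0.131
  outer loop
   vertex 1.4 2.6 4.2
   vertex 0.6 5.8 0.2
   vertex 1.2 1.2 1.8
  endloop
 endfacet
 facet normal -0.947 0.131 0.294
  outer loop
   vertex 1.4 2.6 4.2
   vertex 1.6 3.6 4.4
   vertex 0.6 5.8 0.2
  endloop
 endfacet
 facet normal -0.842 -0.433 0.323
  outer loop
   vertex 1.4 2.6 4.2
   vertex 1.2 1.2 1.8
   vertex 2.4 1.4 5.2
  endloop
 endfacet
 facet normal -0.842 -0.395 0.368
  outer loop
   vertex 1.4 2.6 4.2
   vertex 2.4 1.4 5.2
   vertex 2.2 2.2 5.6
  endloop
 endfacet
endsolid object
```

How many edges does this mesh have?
24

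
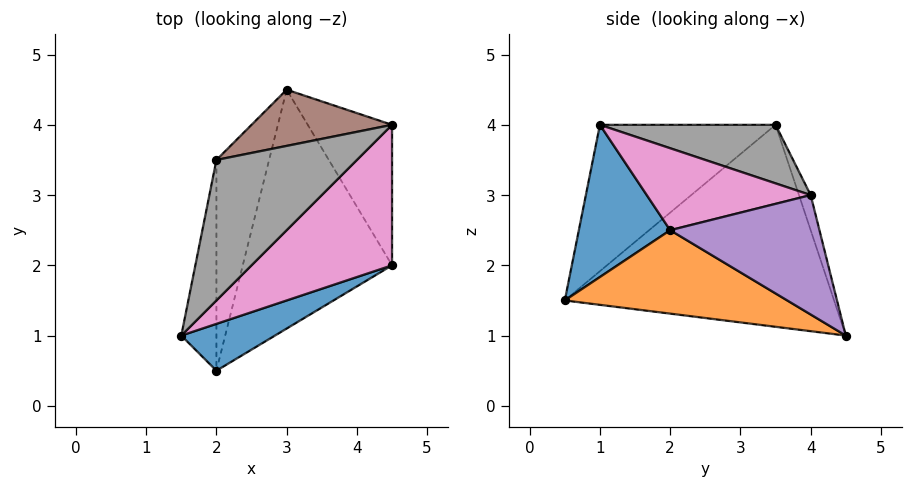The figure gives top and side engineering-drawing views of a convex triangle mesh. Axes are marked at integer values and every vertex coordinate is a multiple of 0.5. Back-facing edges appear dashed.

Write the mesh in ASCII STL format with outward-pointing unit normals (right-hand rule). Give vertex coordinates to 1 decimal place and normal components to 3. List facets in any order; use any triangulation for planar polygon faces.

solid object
 facet normal 0.419 -0.871 0.258
  outer loop
   vertex 2.0 0.5 1.5
   vertex 4.5 2.0 2.5
   vertex 1.5 1.0 4.0
  endloop
 endfacet
 facet normal 0.475 -0.225 -0.851
  outer loop
   vertex 2.0 0.5 1.5
   vertex 3.0 4.5 1.0
   vertex 4.5 2.0 2.5
  endloop
 endfacet
 facet normal -0.955 0.191 -0.229
  outer loop
   vertex 2.0 3.5 4.0
   vertex 2.0 0.5 1.5
   vertex 1.5 1.0 4.0
  endloop
 endfacet
 facet normal -0.947 0.206 -0.247
  outer loop
   vertex 2.0 3.5 4.0
   vertex 3.0 4.5 1.0
   vertex 2.0 0.5 1.5
  endloop
 endfacet
 facet normal 0.809 0.143 -0.571
  outer loop
   vertex 4.5 4.0 3.0
   vertex 4.5 2.0 2.5
   vertex 3.0 4.5 1.0
  endloop
 endfacet
 facet normal -0.073 0.953 0.293
  outer loop
   vertex 4.5 4.0 3.0
   vertex 3.0 4.5 1.0
   vertex 2.0 3.5 4.0
  endloop
 endfacet
 facet normal 0.493 -0.211 0.844
  outer loop
   vertex 4.5 4.0 3.0
   vertex 1.5 1.0 4.0
   vertex 4.5 2.0 2.5
  endloop
 endfacet
 facet normal 0.383 -0.077 0.920
  outer loop
   vertex 4.5 4.0 3.0
   vertex 2.0 3.5 4.0
   vertex 1.5 1.0 4.0
  endloop
 endfacet
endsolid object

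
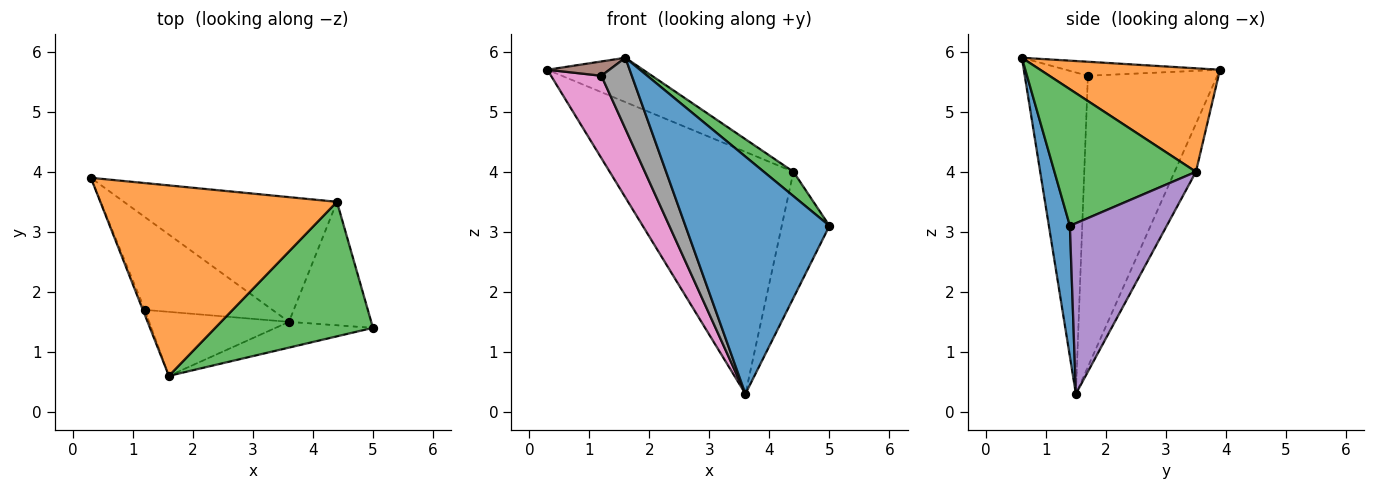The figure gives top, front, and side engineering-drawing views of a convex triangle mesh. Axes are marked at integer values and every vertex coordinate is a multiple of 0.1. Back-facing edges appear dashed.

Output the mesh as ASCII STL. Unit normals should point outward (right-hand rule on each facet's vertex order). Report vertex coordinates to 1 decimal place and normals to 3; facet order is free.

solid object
 facet normal 0.143 -0.984 -0.107
  outer loop
   vertex 3.6 1.5 0.3
   vertex 5.0 1.4 3.1
   vertex 1.6 0.6 5.9
  endloop
 endfacet
 facet normal 0.392 0.209 0.896
  outer loop
   vertex 4.4 3.5 4.0
   vertex 0.3 3.9 5.7
   vertex 1.6 0.6 5.9
  endloop
 endfacet
 facet normal 0.649 -0.136 0.749
  outer loop
   vertex 4.4 3.5 4.0
   vertex 1.6 0.6 5.9
   vertex 5.0 1.4 3.1
  endloop
 endfacet
 facet normal -0.103 0.884 -0.456
  outer loop
   vertex 4.4 3.5 4.0
   vertex 3.6 1.5 0.3
   vertex 0.3 3.9 5.7
  endloop
 endfacet
 facet normal 0.823 0.405 -0.397
  outer loop
   vertex 4.4 3.5 4.0
   vertex 5.0 1.4 3.1
   vertex 3.6 1.5 0.3
  endloop
 endfacet
 facet normal -0.920 -0.370 -0.131
  outer loop
   vertex 1.2 1.7 5.6
   vertex 1.6 0.6 5.9
   vertex 0.3 3.9 5.7
  endloop
 endfacet
 facet normal -0.863 -0.336 -0.378
  outer loop
   vertex 1.2 1.7 5.6
   vertex 0.3 3.9 5.7
   vertex 3.6 1.5 0.3
  endloop
 endfacet
 facet normal -0.839 -0.404 -0.365
  outer loop
   vertex 1.2 1.7 5.6
   vertex 3.6 1.5 0.3
   vertex 1.6 0.6 5.9
  endloop
 endfacet
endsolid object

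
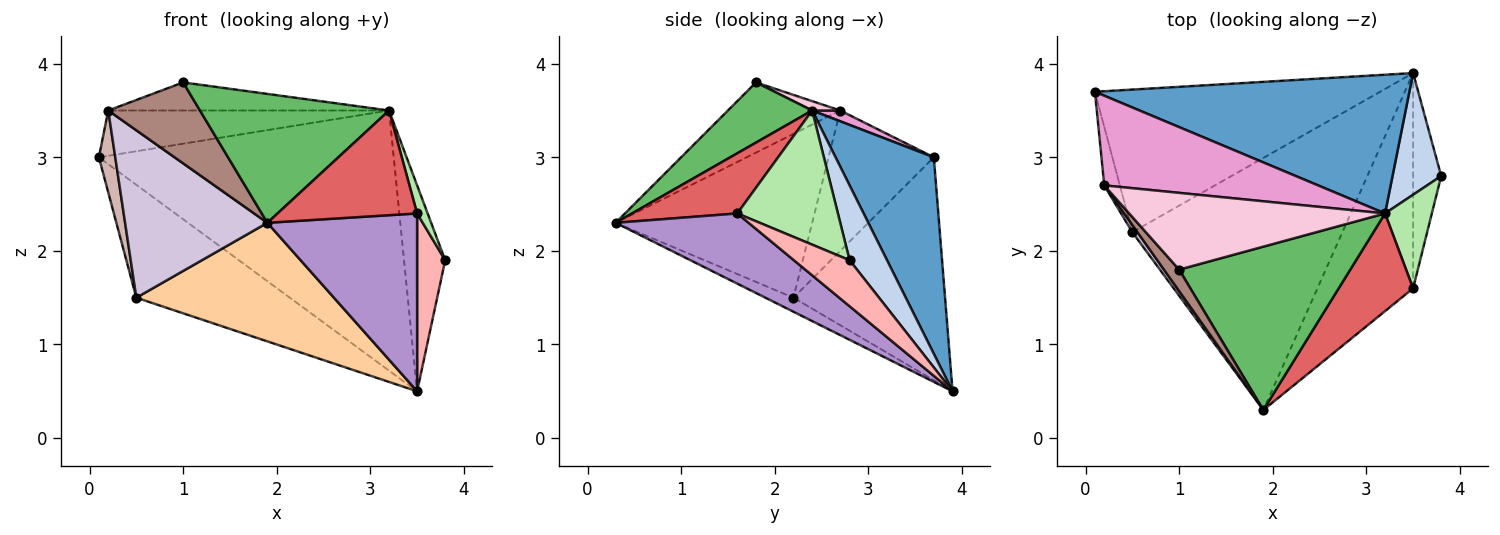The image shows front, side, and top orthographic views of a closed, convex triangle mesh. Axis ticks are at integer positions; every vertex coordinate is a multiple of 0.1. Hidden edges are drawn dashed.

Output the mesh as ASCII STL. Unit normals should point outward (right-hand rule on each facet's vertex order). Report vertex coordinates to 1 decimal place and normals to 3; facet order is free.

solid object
 facet normal 0.282 0.846 0.451
  outer loop
   vertex 3.2 2.4 3.5
   vertex 3.5 3.9 0.5
   vertex 0.1 3.7 3.0
  endloop
 endfacet
 facet normal 0.616 0.678 0.401
  outer loop
   vertex 3.2 2.4 3.5
   vertex 3.8 2.8 1.9
   vertex 3.5 3.9 0.5
  endloop
 endfacet
 facet normal -0.523 0.529 -0.668
  outer loop
   vertex 0.5 2.2 1.5
   vertex 0.1 3.7 3.0
   vertex 3.5 3.9 0.5
  endloop
 endfacet
 facet normal -0.060 -0.425 -0.903
  outer loop
   vertex 0.5 2.2 1.5
   vertex 3.5 3.9 0.5
   vertex 1.9 0.3 2.3
  endloop
 endfacet
 facet normal 0.266 -0.597 0.757
  outer loop
   vertex 1.0 1.8 3.8
   vertex 1.9 0.3 2.3
   vertex 3.2 2.4 3.5
  endloop
 endfacet
 facet normal 0.940 -0.098 0.328
  outer loop
   vertex 3.5 1.6 2.4
   vertex 3.8 2.8 1.9
   vertex 3.2 2.4 3.5
  endloop
 endfacet
 facet normal 0.483 -0.640 0.597
  outer loop
   vertex 3.5 1.6 2.4
   vertex 3.2 2.4 3.5
   vertex 1.9 0.3 2.3
  endloop
 endfacet
 facet normal 0.784 -0.395 -0.479
  outer loop
   vertex 3.5 1.6 2.4
   vertex 3.5 3.9 0.5
   vertex 3.8 2.8 1.9
  endloop
 endfacet
 facet normal 0.492 -0.554 -0.671
  outer loop
   vertex 3.5 1.6 2.4
   vertex 1.9 0.3 2.3
   vertex 3.5 3.9 0.5
  endloop
 endfacet
 facet normal -0.810 -0.586 0.025
  outer loop
   vertex 0.2 2.7 3.5
   vertex 0.5 2.2 1.5
   vertex 1.9 0.3 2.3
  endloop
 endfacet
 facet normal -0.764 -0.624 0.166
  outer loop
   vertex 0.2 2.7 3.5
   vertex 1.9 0.3 2.3
   vertex 1.0 1.8 3.8
  endloop
 endfacet
 facet normal -0.982 -0.153 -0.109
  outer loop
   vertex 0.2 2.7 3.5
   vertex 0.1 3.7 3.0
   vertex 0.5 2.2 1.5
  endloop
 endfacet
 facet normal 0.045 0.450 0.892
  outer loop
   vertex 0.2 2.7 3.5
   vertex 3.2 2.4 3.5
   vertex 0.1 3.7 3.0
  endloop
 endfacet
 facet normal 0.034 0.343 0.939
  outer loop
   vertex 0.2 2.7 3.5
   vertex 1.0 1.8 3.8
   vertex 3.2 2.4 3.5
  endloop
 endfacet
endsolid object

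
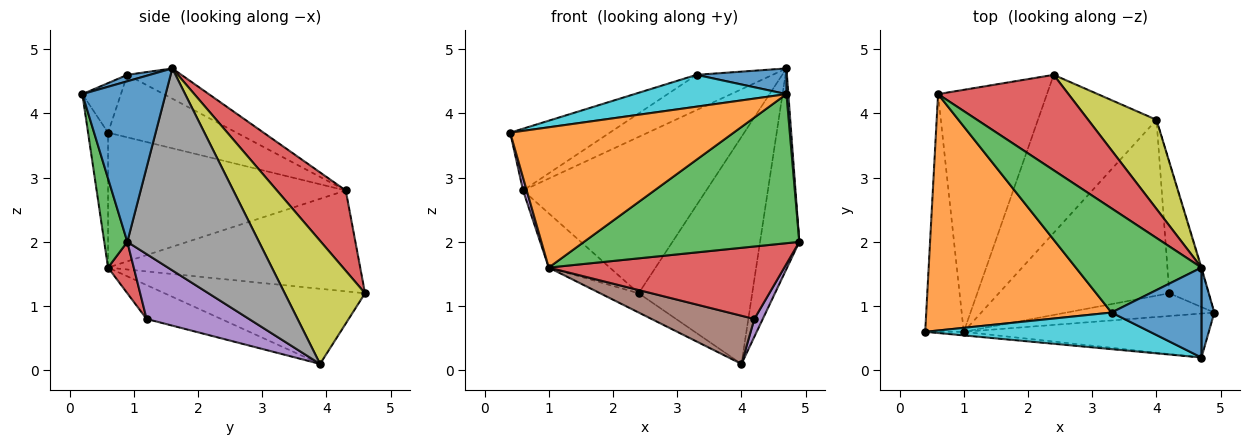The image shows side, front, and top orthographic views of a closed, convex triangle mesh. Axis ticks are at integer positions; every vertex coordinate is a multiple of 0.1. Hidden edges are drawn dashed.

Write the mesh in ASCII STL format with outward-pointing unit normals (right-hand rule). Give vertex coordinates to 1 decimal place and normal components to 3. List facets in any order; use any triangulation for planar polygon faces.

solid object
 facet normal 0.997 -0.023 0.080
  outer loop
   vertex 4.7 0.2 4.3
   vertex 4.9 0.9 2.0
   vertex 4.7 1.6 4.7
  endloop
 endfacet
 facet normal -0.089 -0.996 -0.025
  outer loop
   vertex 4.7 0.2 4.3
   vertex 0.4 0.6 3.7
   vertex 1.0 0.6 1.6
  endloop
 endfacet
 facet normal 0.102 -0.954 -0.281
  outer loop
   vertex 4.7 0.2 4.3
   vertex 1.0 0.6 1.6
   vertex 4.9 0.9 2.0
  endloop
 endfacet
 facet normal 0.305 0.813 0.496
  outer loop
   vertex 0.6 4.3 2.8
   vertex 4.7 1.6 4.7
   vertex 2.4 4.6 1.2
  endloop
 endfacet
 facet normal -0.961 -0.015 -0.275
  outer loop
   vertex 0.6 4.3 2.8
   vertex 1.0 0.6 1.6
   vertex 0.4 0.6 3.7
  endloop
 endfacet
 facet normal -0.671 0.162 -0.724
  outer loop
   vertex 0.6 4.3 2.8
   vertex 2.4 4.6 1.2
   vertex 1.0 0.6 1.6
  endloop
 endfacet
 facet normal -0.533 0.102 -0.840
  outer loop
   vertex 4.0 3.9 0.1
   vertex 1.0 0.6 1.6
   vertex 2.4 4.6 1.2
  endloop
 endfacet
 facet normal 0.958 0.286 -0.003
  outer loop
   vertex 4.0 3.9 0.1
   vertex 4.7 1.6 4.7
   vertex 4.9 0.9 2.0
  endloop
 endfacet
 facet normal 0.550 0.778 0.305
  outer loop
   vertex 4.0 3.9 0.1
   vertex 2.4 4.6 1.2
   vertex 4.7 1.6 4.7
  endloop
 endfacet
 facet normal -0.164 -0.647 0.744
  outer loop
   vertex 3.3 0.9 4.6
   vertex 0.4 0.6 3.7
   vertex 4.7 0.2 4.3
  endloop
 endfacet
 facet normal 0.069 -0.274 0.959
  outer loop
   vertex 3.3 0.9 4.6
   vertex 4.7 0.2 4.3
   vertex 4.7 1.6 4.7
  endloop
 endfacet
 facet normal -0.310 0.240 0.920
  outer loop
   vertex 3.3 0.9 4.6
   vertex 0.6 4.3 2.8
   vertex 0.4 0.6 3.7
  endloop
 endfacet
 facet normal -0.222 0.312 0.924
  outer loop
   vertex 3.3 0.9 4.6
   vertex 4.7 1.6 4.7
   vertex 0.6 4.3 2.8
  endloop
 endfacet
 facet normal 0.104 -0.949 -0.298
  outer loop
   vertex 4.2 1.2 0.8
   vertex 4.9 0.9 2.0
   vertex 1.0 0.6 1.6
  endloop
 endfacet
 facet normal 0.854 -0.070 -0.516
  outer loop
   vertex 4.2 1.2 0.8
   vertex 4.0 3.9 0.1
   vertex 4.9 0.9 2.0
  endloop
 endfacet
 facet normal -0.188 -0.260 -0.947
  outer loop
   vertex 4.2 1.2 0.8
   vertex 1.0 0.6 1.6
   vertex 4.0 3.9 0.1
  endloop
 endfacet
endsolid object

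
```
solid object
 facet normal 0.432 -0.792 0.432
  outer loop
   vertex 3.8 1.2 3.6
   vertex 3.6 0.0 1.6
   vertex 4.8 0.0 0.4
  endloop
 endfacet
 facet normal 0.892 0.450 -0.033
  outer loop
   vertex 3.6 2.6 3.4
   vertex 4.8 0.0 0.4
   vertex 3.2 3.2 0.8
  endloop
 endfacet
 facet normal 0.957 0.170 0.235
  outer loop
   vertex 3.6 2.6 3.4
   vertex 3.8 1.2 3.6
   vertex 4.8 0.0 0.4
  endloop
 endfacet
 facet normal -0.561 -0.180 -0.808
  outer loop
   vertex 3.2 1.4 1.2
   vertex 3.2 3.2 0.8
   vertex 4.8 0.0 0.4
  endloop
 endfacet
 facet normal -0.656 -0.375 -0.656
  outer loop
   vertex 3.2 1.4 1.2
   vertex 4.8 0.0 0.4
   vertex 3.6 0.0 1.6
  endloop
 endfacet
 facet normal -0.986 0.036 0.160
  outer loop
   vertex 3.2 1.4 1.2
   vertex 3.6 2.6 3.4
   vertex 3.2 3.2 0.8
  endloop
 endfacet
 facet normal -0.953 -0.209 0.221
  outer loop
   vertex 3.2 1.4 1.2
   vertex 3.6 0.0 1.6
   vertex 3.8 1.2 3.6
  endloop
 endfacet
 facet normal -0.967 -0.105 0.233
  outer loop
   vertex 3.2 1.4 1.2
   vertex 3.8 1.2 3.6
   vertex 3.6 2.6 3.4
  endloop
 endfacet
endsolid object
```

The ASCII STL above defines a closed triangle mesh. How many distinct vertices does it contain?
6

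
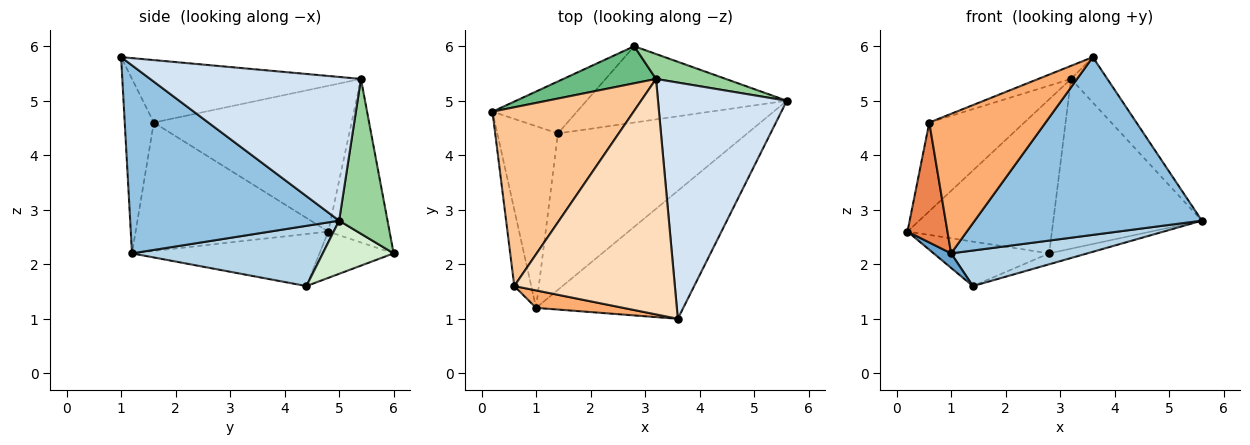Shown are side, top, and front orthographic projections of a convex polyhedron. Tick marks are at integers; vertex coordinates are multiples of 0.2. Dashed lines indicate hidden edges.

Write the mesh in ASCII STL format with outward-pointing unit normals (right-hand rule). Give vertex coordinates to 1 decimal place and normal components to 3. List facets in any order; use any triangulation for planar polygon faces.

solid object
 facet normal -0.651 -0.061 -0.757
  outer loop
   vertex 1.0 1.2 2.2
   vertex 0.2 4.8 2.6
   vertex 1.4 4.4 1.6
  endloop
 endfacet
 facet normal 0.598 -0.650 -0.468
  outer loop
   vertex 1.0 1.2 2.2
   vertex 5.6 5.0 2.8
   vertex 3.6 1.0 5.8
  endloop
 endfacet
 facet normal 0.296 -0.212 -0.931
  outer loop
   vertex 1.0 1.2 2.2
   vertex 1.4 4.4 1.6
   vertex 5.6 5.0 2.8
  endloop
 endfacet
 facet normal 0.739 0.127 0.662
  outer loop
   vertex 3.2 5.4 5.4
   vertex 3.6 1.0 5.8
   vertex 5.6 5.0 2.8
  endloop
 endfacet
 facet normal -0.971 -0.202 -0.128
  outer loop
   vertex 0.6 1.6 4.6
   vertex 0.2 4.8 2.6
   vertex 1.0 1.2 2.2
  endloop
 endfacet
 facet normal -0.241 -0.963 0.120
  outer loop
   vertex 0.6 1.6 4.6
   vertex 1.0 1.2 2.2
   vertex 3.6 1.0 5.8
  endloop
 endfacet
 facet normal -0.679 0.326 0.658
  outer loop
   vertex 0.6 1.6 4.6
   vertex 3.2 5.4 5.4
   vertex 0.2 4.8 2.6
  endloop
 endfacet
 facet normal -0.362 0.052 0.931
  outer loop
   vertex 0.6 1.6 4.6
   vertex 3.6 1.0 5.8
   vertex 3.2 5.4 5.4
  endloop
 endfacet
 facet normal -0.382 0.899 0.216
  outer loop
   vertex 2.8 6.0 2.2
   vertex 0.2 4.8 2.6
   vertex 3.2 5.4 5.4
  endloop
 endfacet
 facet normal 0.307 0.942 0.138
  outer loop
   vertex 2.8 6.0 2.2
   vertex 3.2 5.4 5.4
   vertex 5.6 5.0 2.8
  endloop
 endfacet
 facet normal -0.385 0.600 -0.702
  outer loop
   vertex 2.8 6.0 2.2
   vertex 1.4 4.4 1.6
   vertex 0.2 4.8 2.6
  endloop
 endfacet
 facet normal 0.254 0.137 -0.957
  outer loop
   vertex 2.8 6.0 2.2
   vertex 5.6 5.0 2.8
   vertex 1.4 4.4 1.6
  endloop
 endfacet
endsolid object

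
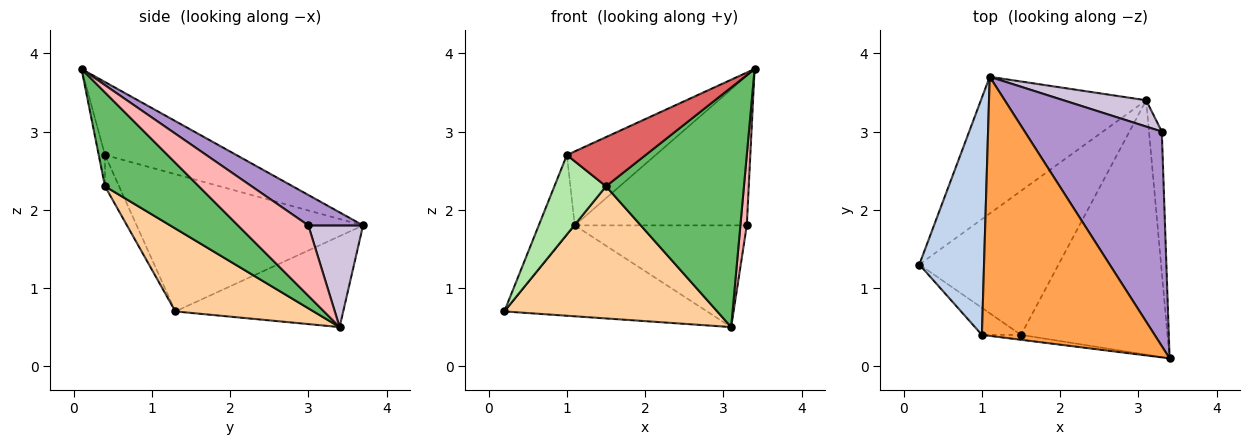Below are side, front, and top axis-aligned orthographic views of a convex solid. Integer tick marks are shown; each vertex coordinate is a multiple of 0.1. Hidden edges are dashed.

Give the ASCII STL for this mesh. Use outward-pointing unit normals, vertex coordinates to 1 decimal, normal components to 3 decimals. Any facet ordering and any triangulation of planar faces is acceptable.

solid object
 facet normal -0.417 0.503 -0.757
  outer loop
   vertex 1.1 3.7 1.8
   vertex 3.1 3.4 0.5
   vertex 0.2 1.3 0.7
  endloop
 endfacet
 facet normal -0.895 0.142 0.422
  outer loop
   vertex 1.0 0.4 2.7
   vertex 1.1 3.7 1.8
   vertex 0.2 1.3 0.7
  endloop
 endfacet
 facet normal -0.376 0.254 0.891
  outer loop
   vertex 1.0 0.4 2.7
   vertex 3.4 0.1 3.8
   vertex 1.1 3.7 1.8
  endloop
 endfacet
 facet normal 0.402 -0.619 -0.675
  outer loop
   vertex 1.5 0.4 2.3
   vertex 0.2 1.3 0.7
   vertex 3.1 3.4 0.5
  endloop
 endfacet
 facet normal 0.423 -0.621 -0.660
  outer loop
   vertex 1.5 0.4 2.3
   vertex 3.1 3.4 0.5
   vertex 3.4 0.1 3.8
  endloop
 endfacet
 facet normal -0.250 -0.916 -0.312
  outer loop
   vertex 1.5 0.4 2.3
   vertex 1.0 0.4 2.7
   vertex 0.2 1.3 0.7
  endloop
 endfacet
 facet normal -0.079 -0.992 -0.099
  outer loop
   vertex 1.5 0.4 2.3
   vertex 3.4 0.1 3.8
   vertex 1.0 0.4 2.7
  endloop
 endfacet
 facet normal 0.980 -0.089 -0.178
  outer loop
   vertex 3.3 3.0 1.8
   vertex 3.4 0.1 3.8
   vertex 3.1 3.4 0.5
  endloop
 endfacet
 facet normal 0.179 0.563 0.807
  outer loop
   vertex 3.3 3.0 1.8
   vertex 1.1 3.7 1.8
   vertex 3.4 0.1 3.8
  endloop
 endfacet
 facet normal 0.294 0.925 0.239
  outer loop
   vertex 3.3 3.0 1.8
   vertex 3.1 3.4 0.5
   vertex 1.1 3.7 1.8
  endloop
 endfacet
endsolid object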